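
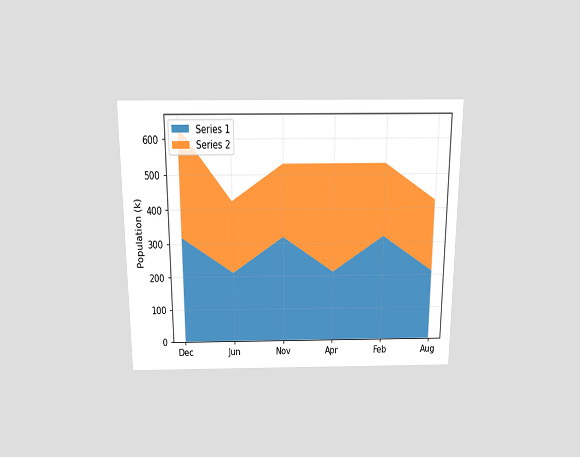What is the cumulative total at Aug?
424k

The chart is viewed slightly from above. The stacked total at Aug reaches 424k.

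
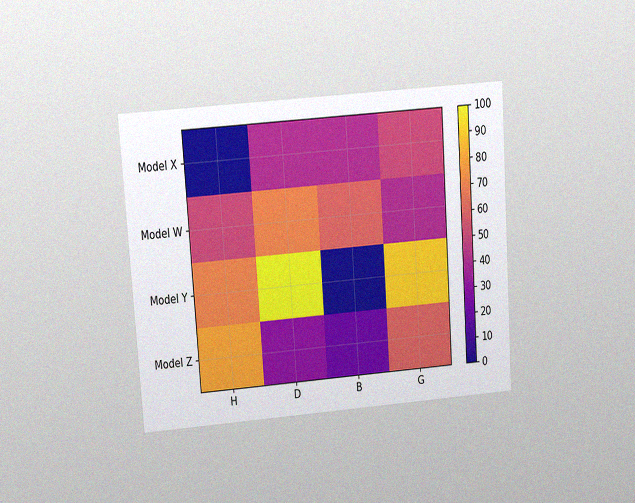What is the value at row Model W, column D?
The chart is tilted about 4° counter-clockwise and viewed at a slight angle, with some photo noise. Matching cell (Model W, D) against the colorbar gives 70.

70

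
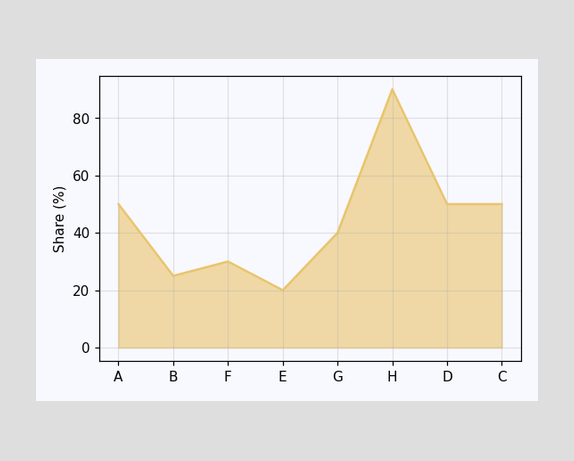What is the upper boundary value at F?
At F the upper boundary is at 30%.

30%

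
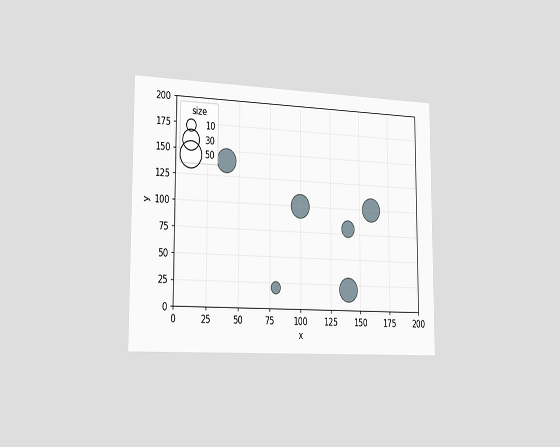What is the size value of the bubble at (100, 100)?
40

The chart is viewed slightly from the left. Matching the bubble at (100, 100) against the size legend gives 40.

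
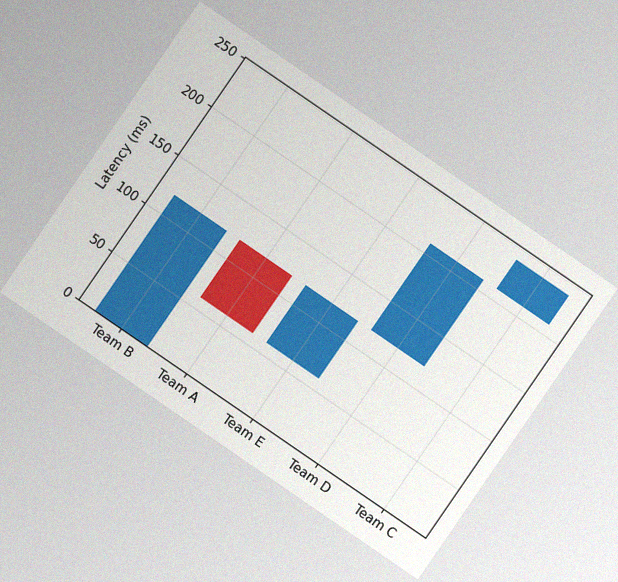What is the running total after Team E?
120ms

The chart is tilted about 35° clockwise, with some photo noise. After Team E the running total reaches 120ms.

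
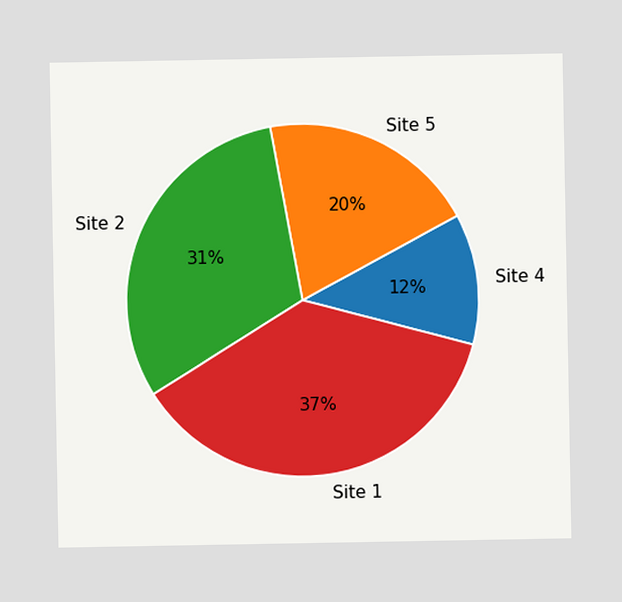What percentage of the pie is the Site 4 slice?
12%

The Site 4 slice takes up 12% of the pie.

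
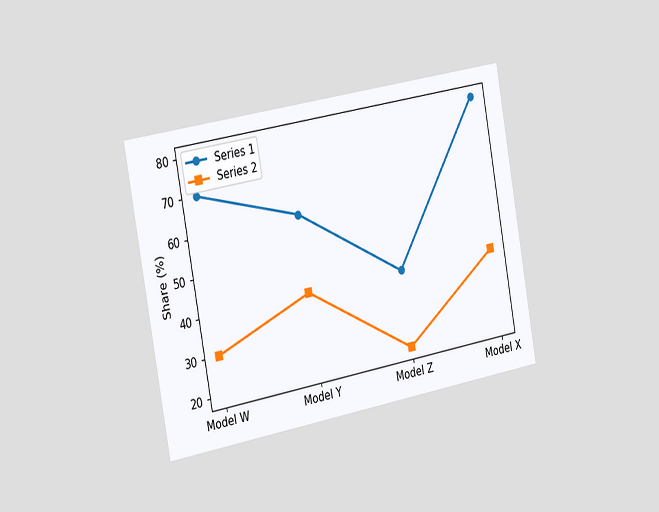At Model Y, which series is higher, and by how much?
Series 1, by 20%

The chart is tilted about 10° counter-clockwise and viewed slightly from the left. At Model Y, Series 1 sits above the other line by 20%.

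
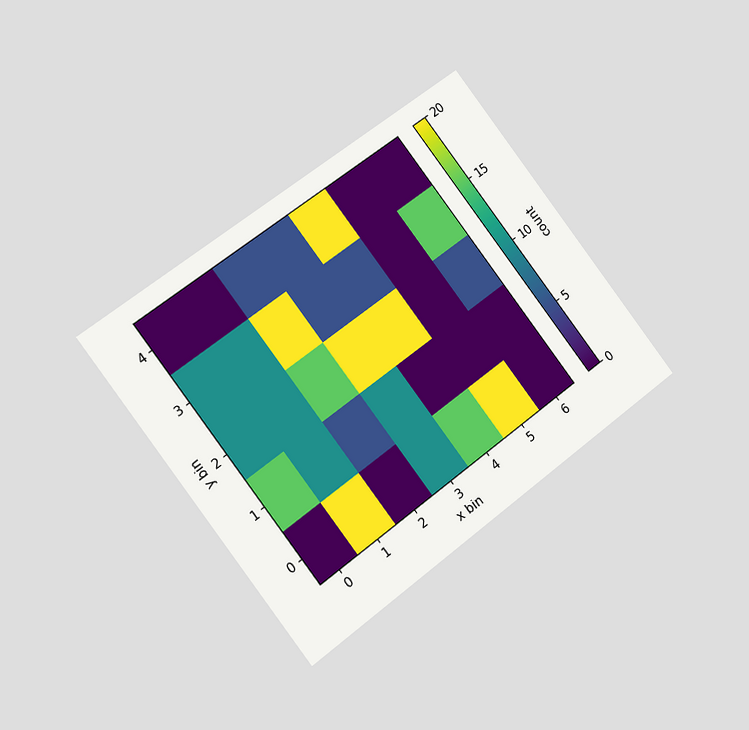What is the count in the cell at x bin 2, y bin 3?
20

The chart is tilted about 37° counter-clockwise and viewed slightly from the left. Matching the cell (2, 3) against the colorbar gives 20.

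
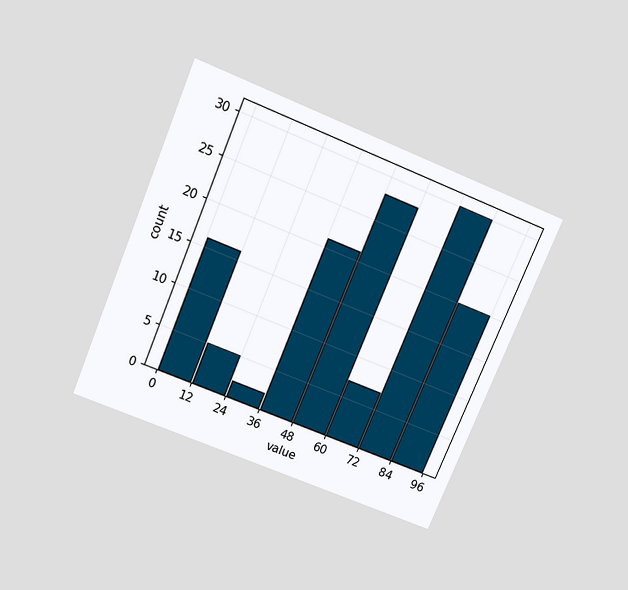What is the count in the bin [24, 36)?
2

The chart is tilted about 23° clockwise and viewed slightly from above. The [24, 36) bin has height 2.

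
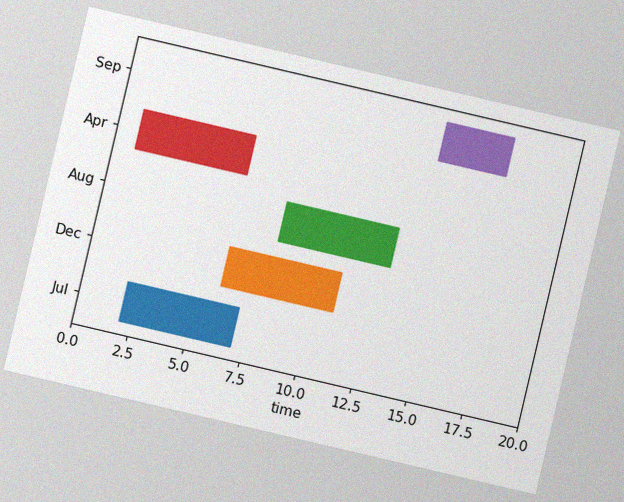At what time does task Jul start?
The chart is tilted about 13° clockwise, with some photo noise. The Jul bar begins at t=2.

2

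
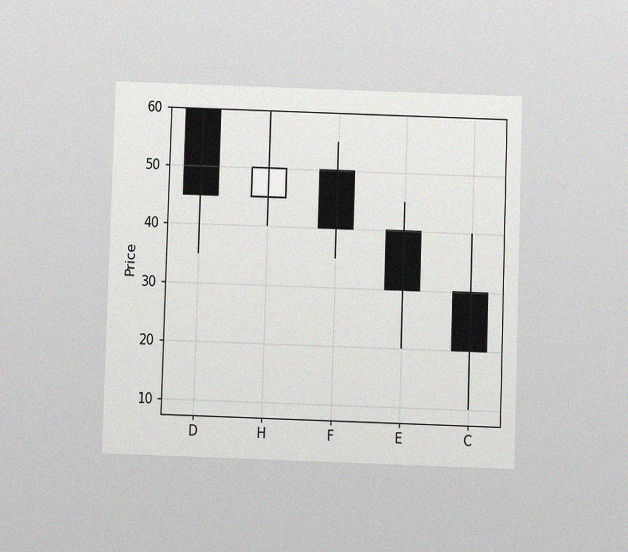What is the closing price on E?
30

The chart is viewed slightly from below, with some photo noise. The E candle closes at 30.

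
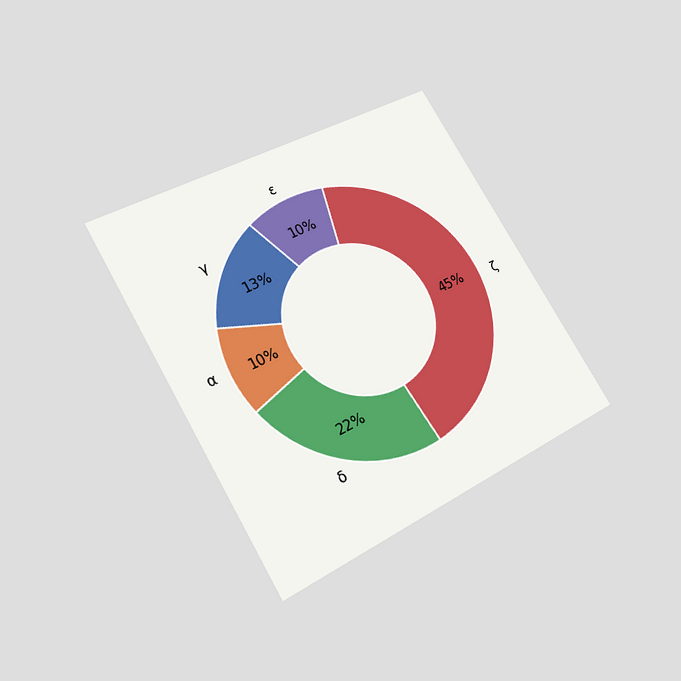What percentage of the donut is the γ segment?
13%

The chart is tilted about 30° counter-clockwise and viewed slightly from below. The γ segment takes up 13% of the ring.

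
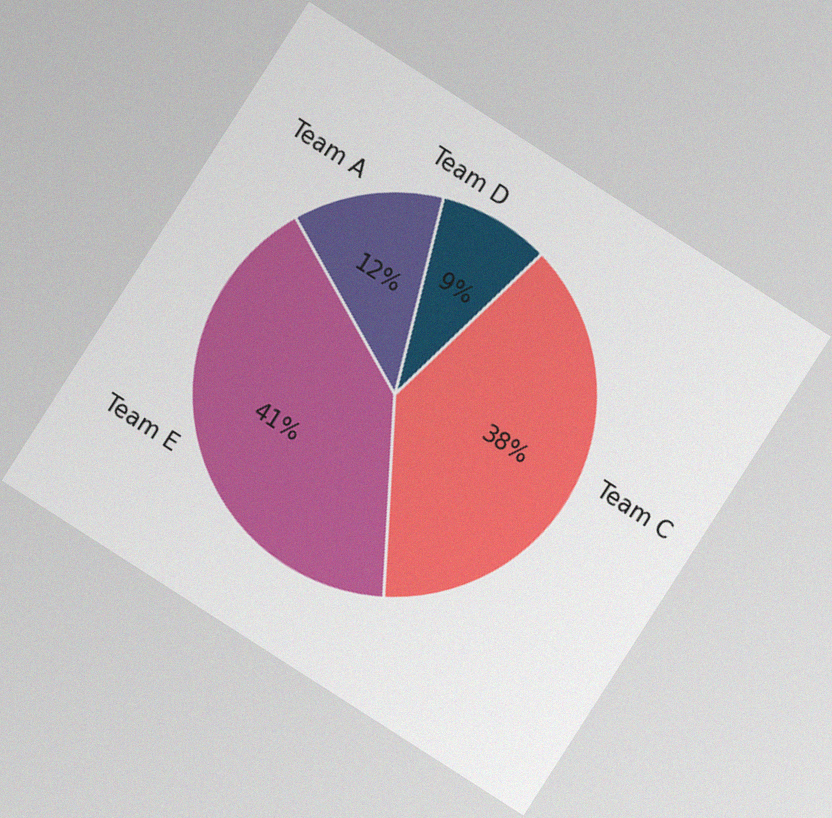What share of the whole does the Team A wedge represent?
The chart is tilted about 33° clockwise, with some photo noise. The Team A slice takes up 12% of the pie.

12%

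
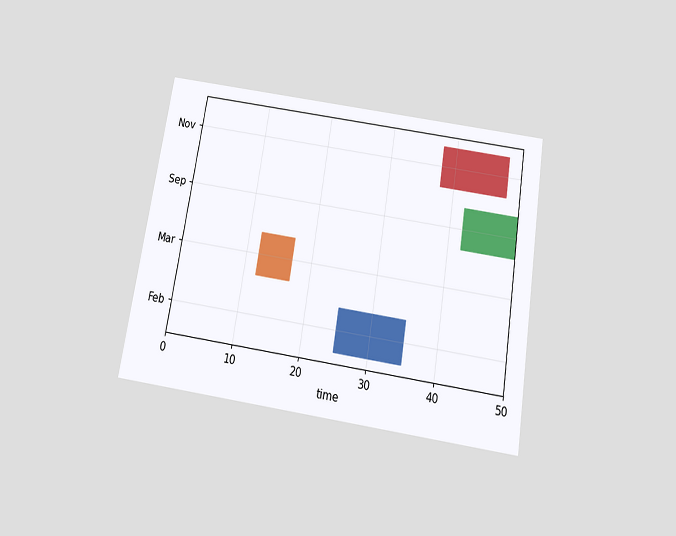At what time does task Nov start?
The chart is tilted about 9° clockwise and viewed slightly from below. The Nov bar begins at t=38.

38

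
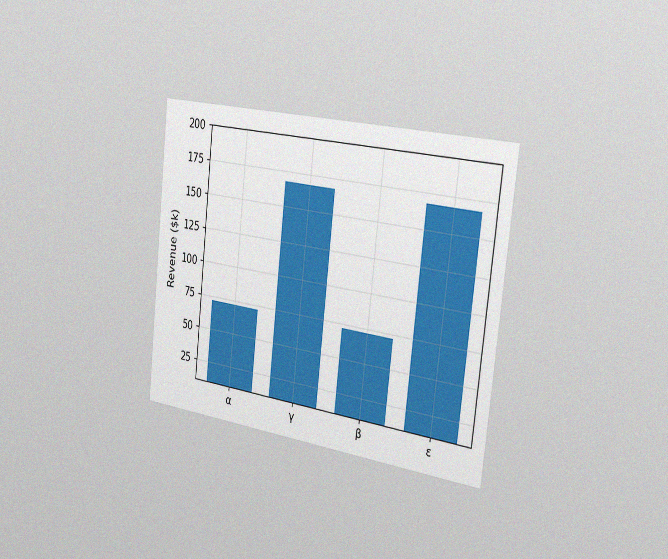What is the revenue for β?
The chart is tilted about 6° clockwise and viewed slightly from the right, with some photo noise. Reading along the chart's y-axis, the β bar reaches $72k.

$72k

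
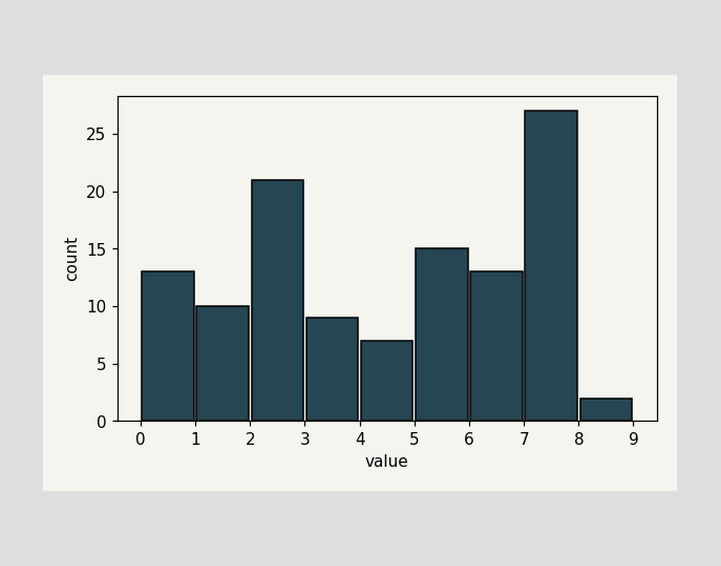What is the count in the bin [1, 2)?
The [1, 2) bin has height 10.

10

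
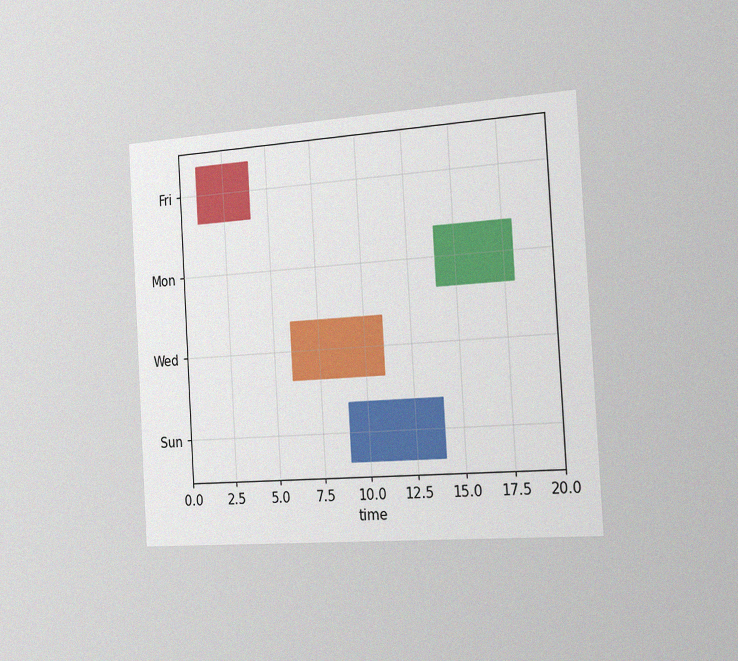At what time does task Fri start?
The chart is tilted about 3° counter-clockwise and viewed slightly from the right, with some photo noise. The Fri bar begins at t=1.

1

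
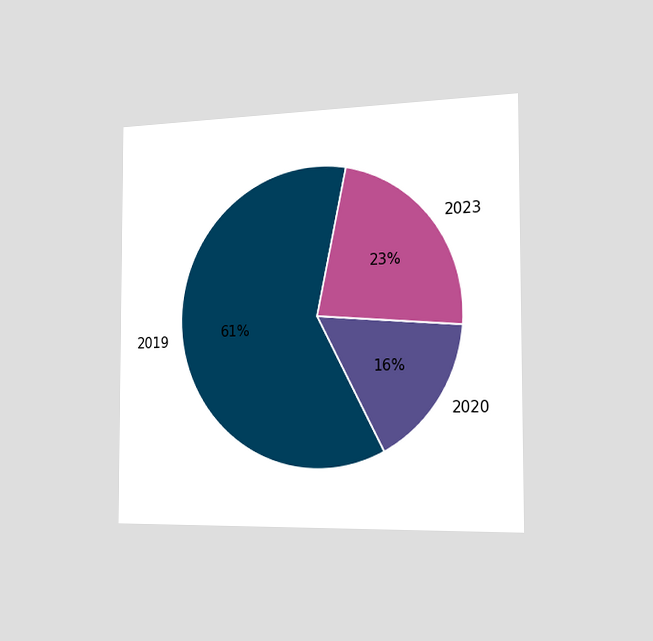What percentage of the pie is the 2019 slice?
61%

The chart is viewed slightly from the right. The 2019 slice takes up 61% of the pie.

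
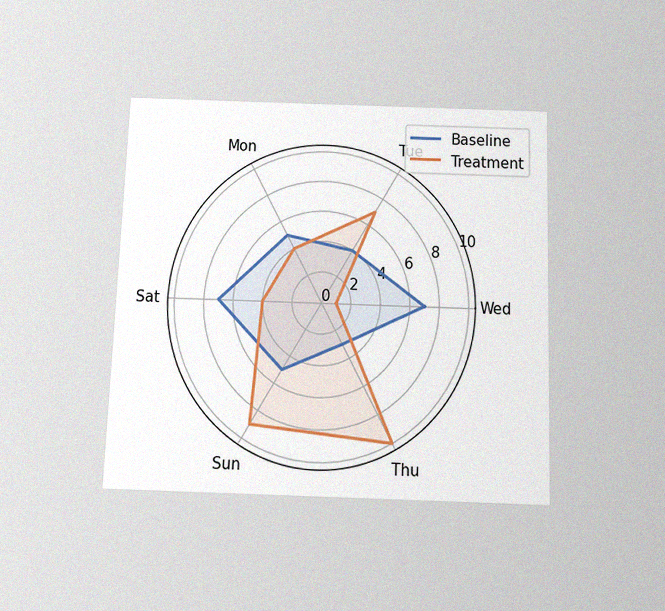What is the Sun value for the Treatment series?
The chart is viewed slightly from below, with some photo noise. On the Sun axis, Treatment reaches 9.

9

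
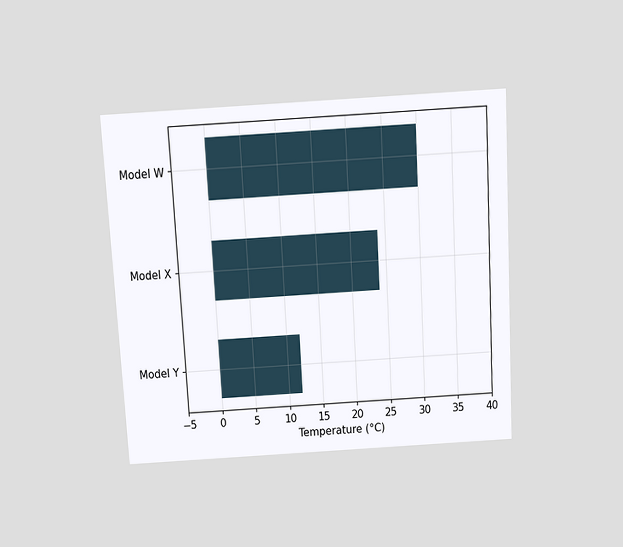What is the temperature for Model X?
24°C

The chart is tilted about 3° counter-clockwise and viewed slightly from above. Reading along the chart's x-axis, the Model X bar reaches 24°C.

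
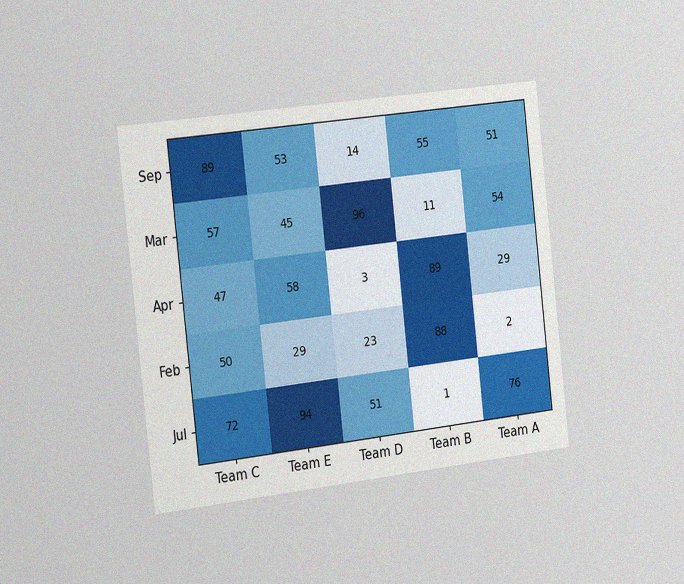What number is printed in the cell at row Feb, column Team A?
The chart is tilted about 6° counter-clockwise and viewed slightly from the left, with some photo noise. The (Feb, Team A) cell reads 2.

2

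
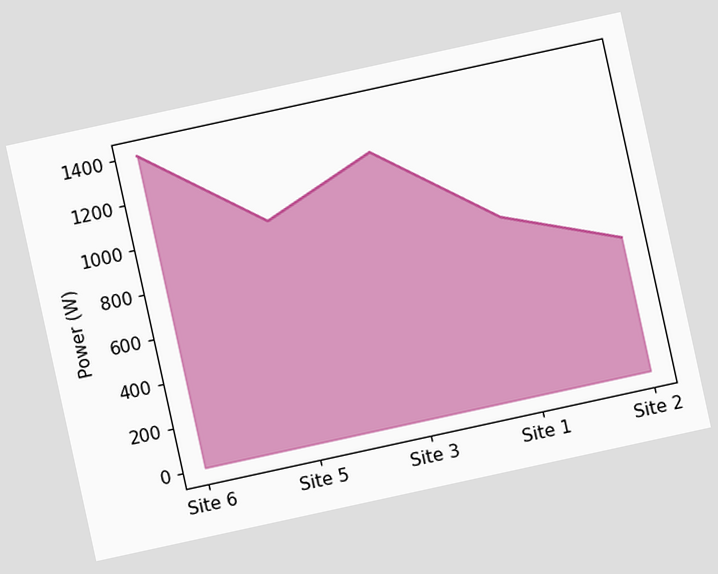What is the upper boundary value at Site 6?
1400W

The chart is tilted about 12° counter-clockwise. At Site 6 the upper boundary is at 1400W.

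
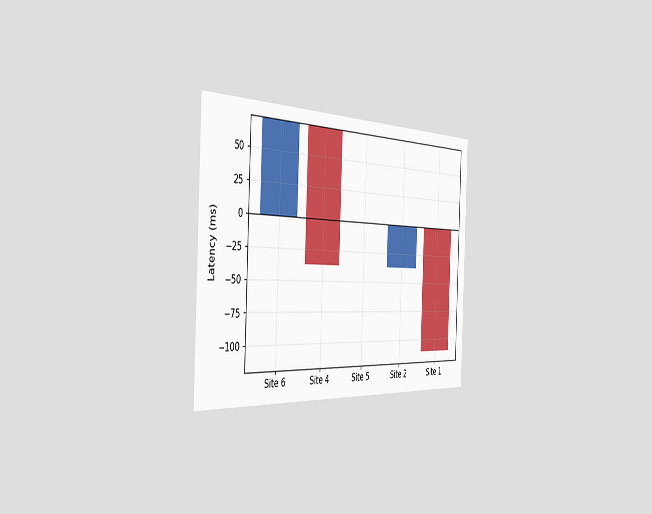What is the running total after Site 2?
The chart is tilted about 2° clockwise and viewed slightly from the left. After Site 2 the running total reaches 0ms.

0ms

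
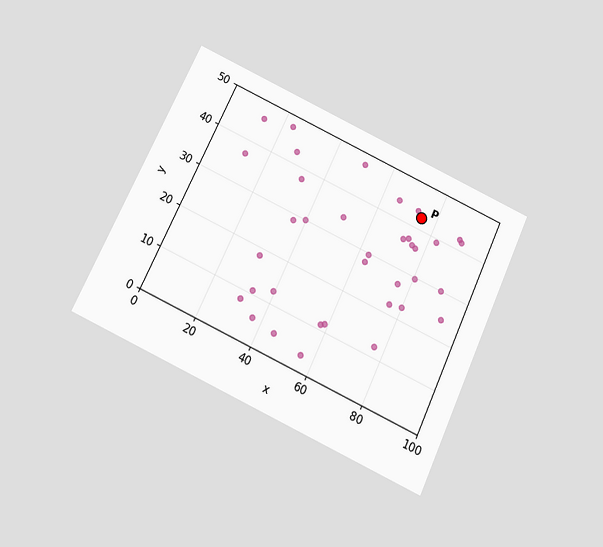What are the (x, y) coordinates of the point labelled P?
The chart is tilted about 25° clockwise and viewed slightly from below. Following the gridlines from P to each axis, P sits at (75, 42.5).

(75, 42.5)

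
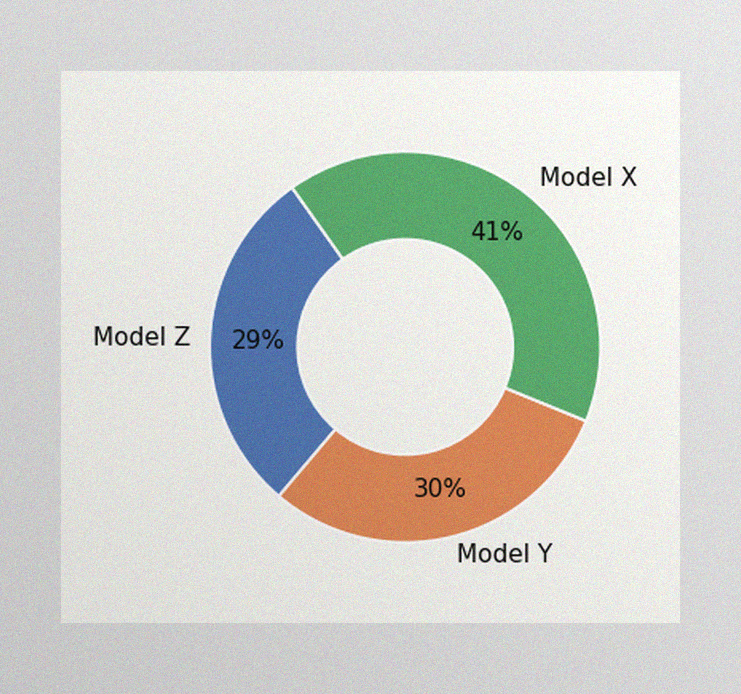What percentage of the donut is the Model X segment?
41%

The image has some photo noise and uneven lighting. The Model X segment takes up 41% of the ring.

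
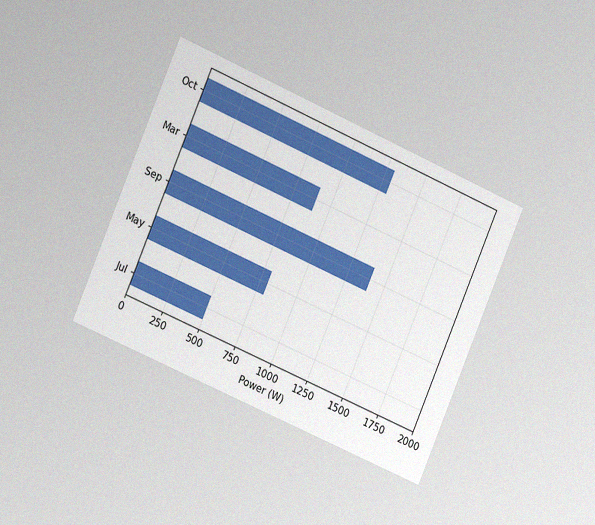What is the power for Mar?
900W

The chart is tilted about 23° clockwise and viewed slightly from the left, with some photo noise. Reading along the chart's x-axis, the Mar bar reaches 900W.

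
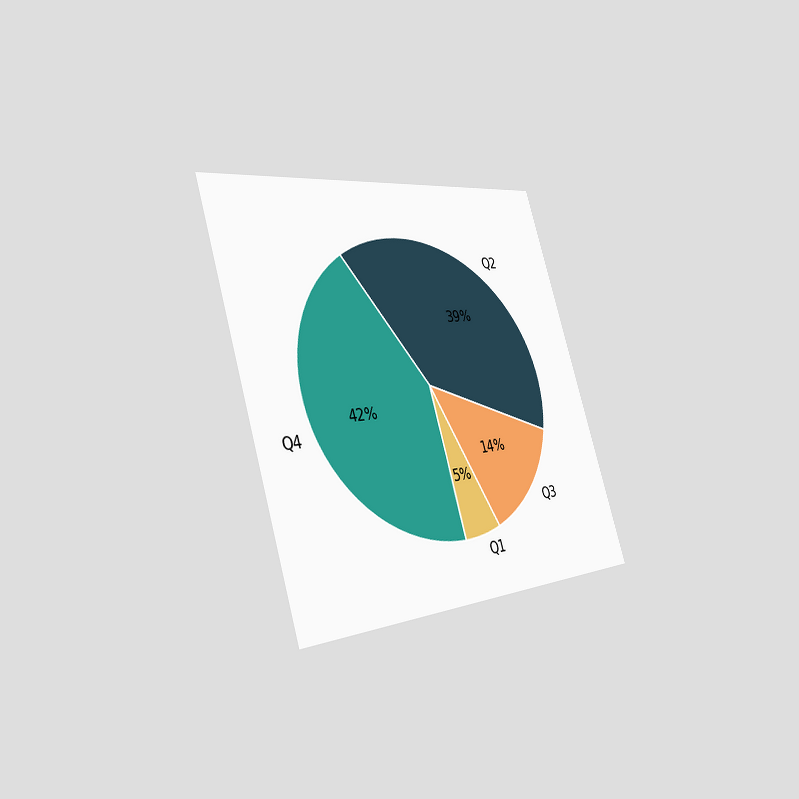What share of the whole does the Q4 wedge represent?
42%

The chart is tilted about 18° counter-clockwise and viewed slightly from the left. The Q4 slice takes up 42% of the pie.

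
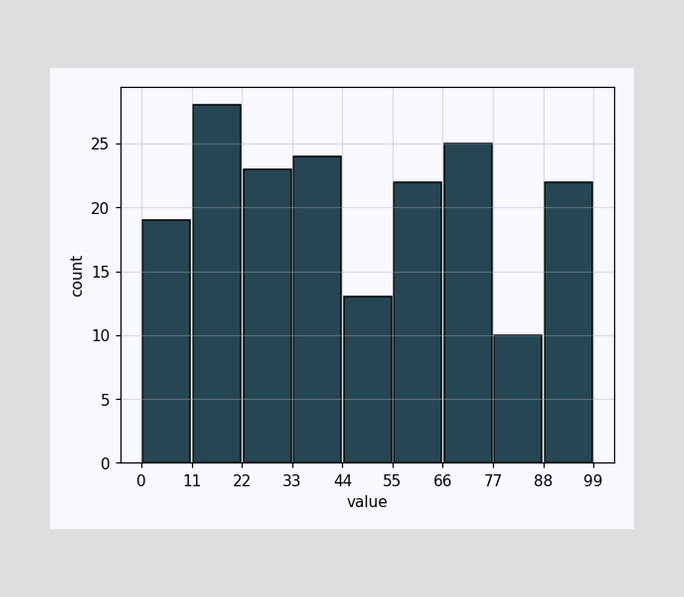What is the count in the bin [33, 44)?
The [33, 44) bin has height 24.

24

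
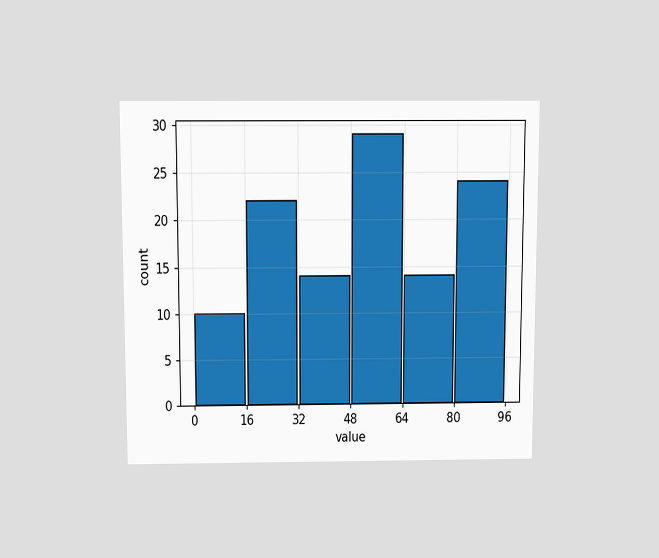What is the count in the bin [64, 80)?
14

The chart is viewed slightly from above. The [64, 80) bin has height 14.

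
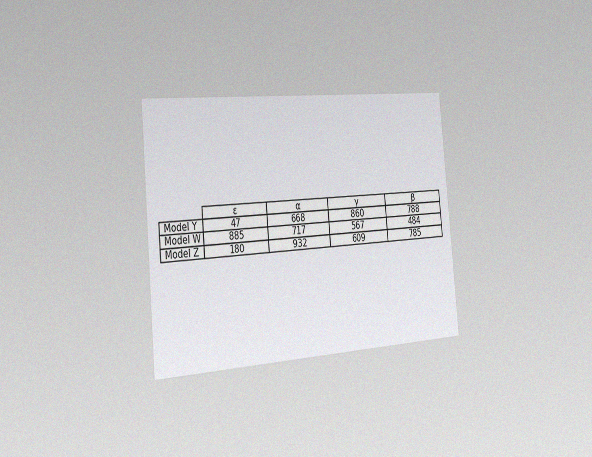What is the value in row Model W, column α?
717

The chart is tilted about 5° counter-clockwise and viewed slightly from the left, with some photo noise. The (Model W, α) cell reads 717.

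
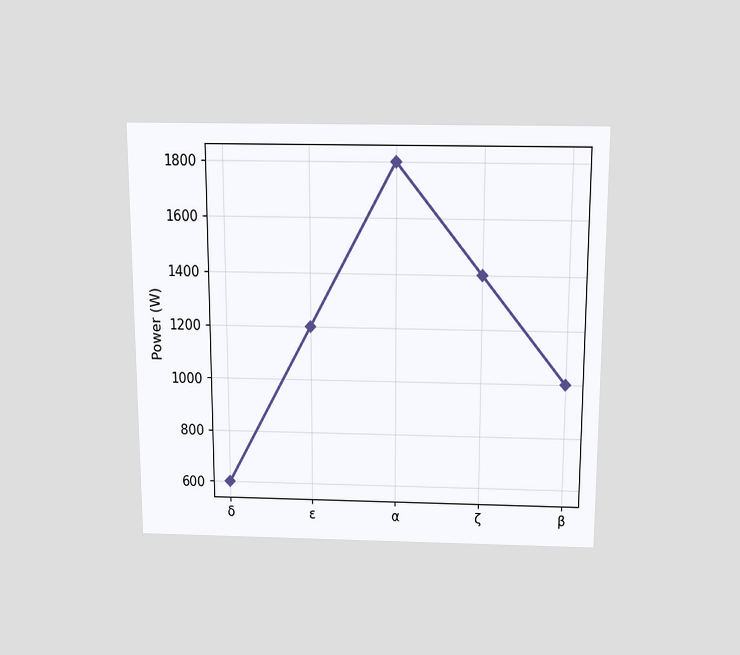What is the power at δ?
The chart is viewed slightly from above. At δ, the line is at 600W.

600W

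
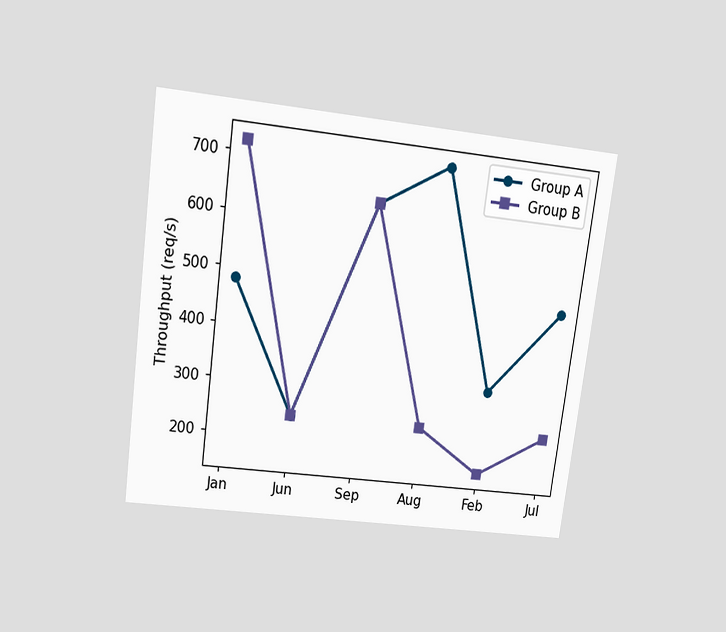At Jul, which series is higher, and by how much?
The chart is tilted about 7° clockwise and viewed slightly from above. At Jul, Group A sits above the other line by 240req/s.

Group A, by 240req/s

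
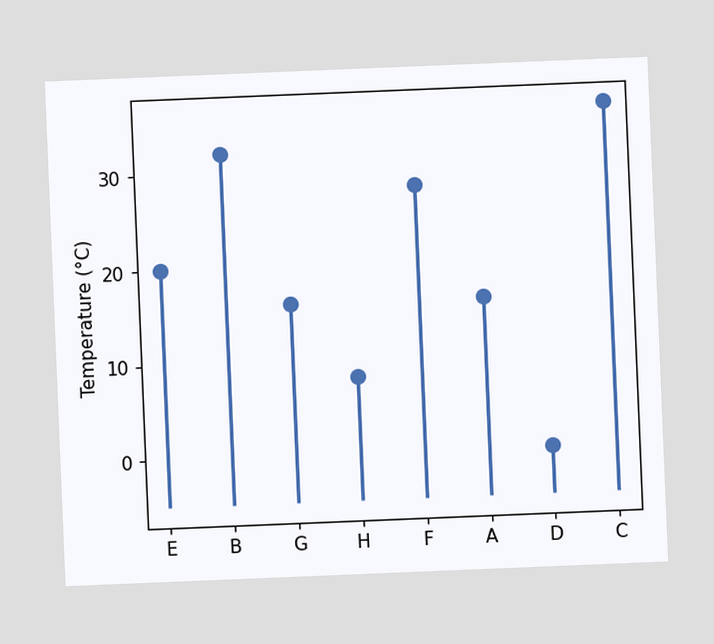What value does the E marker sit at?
The chart is tilted about 2° counter-clockwise. The E marker sits at 20°C.

20°C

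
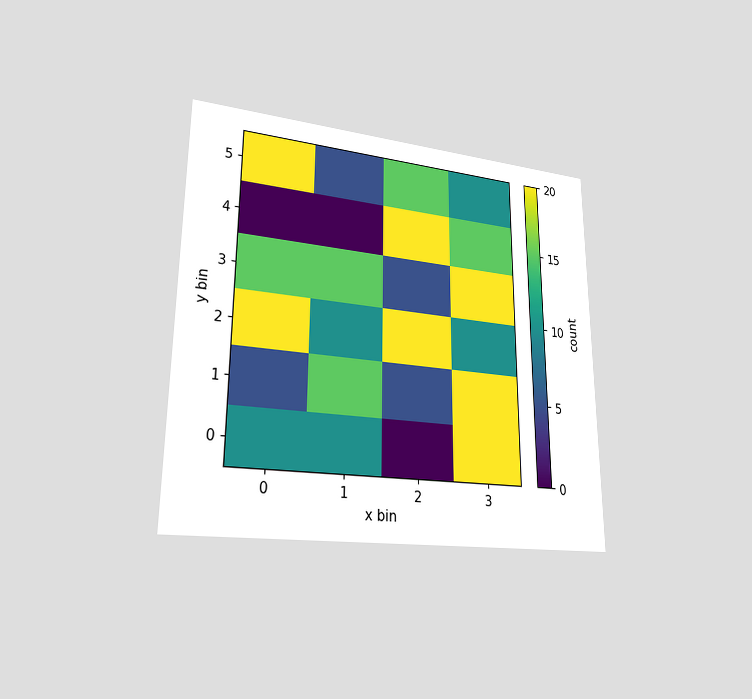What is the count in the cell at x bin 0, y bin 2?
20

The chart is viewed at a slight angle. Matching the cell (0, 2) against the colorbar gives 20.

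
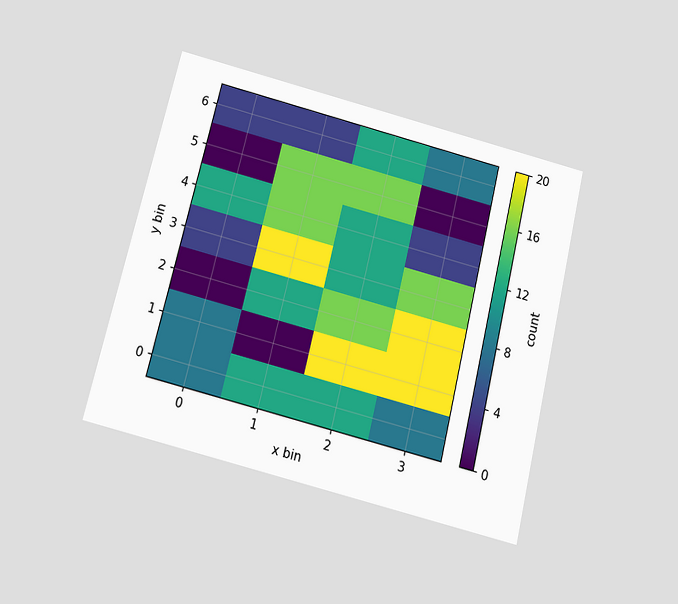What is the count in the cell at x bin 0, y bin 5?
The chart is tilted about 14° clockwise and viewed slightly from below. Matching the cell (0, 5) against the colorbar gives 0.

0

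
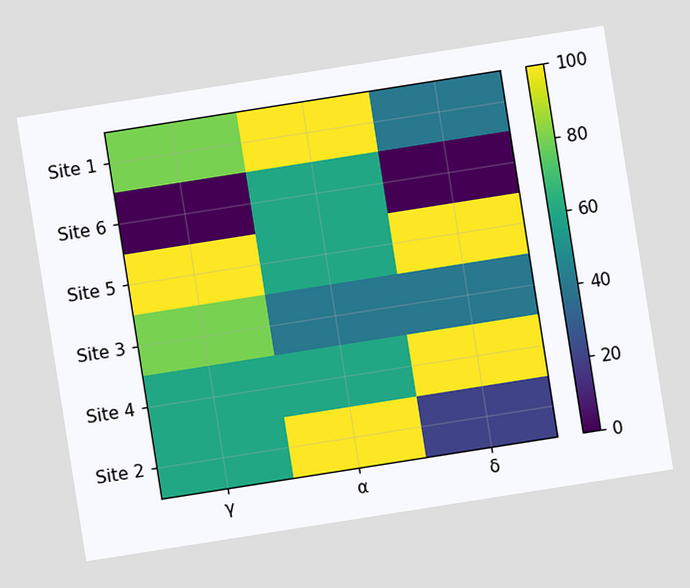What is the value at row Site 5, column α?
60

The chart is tilted about 9° counter-clockwise. Matching cell (Site 5, α) against the colorbar gives 60.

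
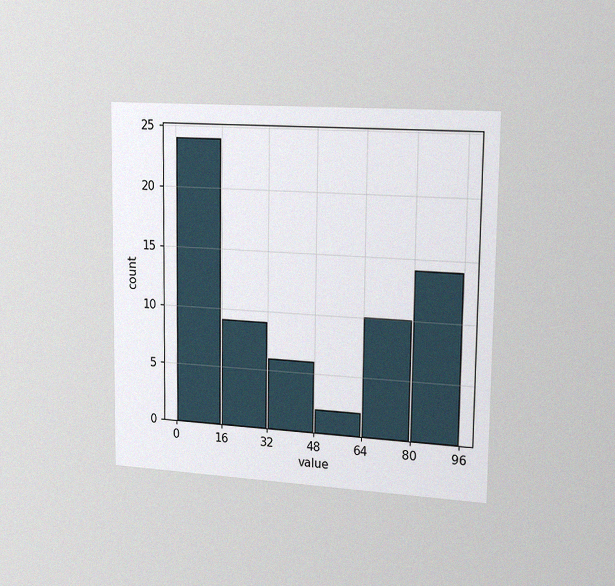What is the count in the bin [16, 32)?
9

The chart is viewed slightly from the right, with some photo noise. The [16, 32) bin has height 9.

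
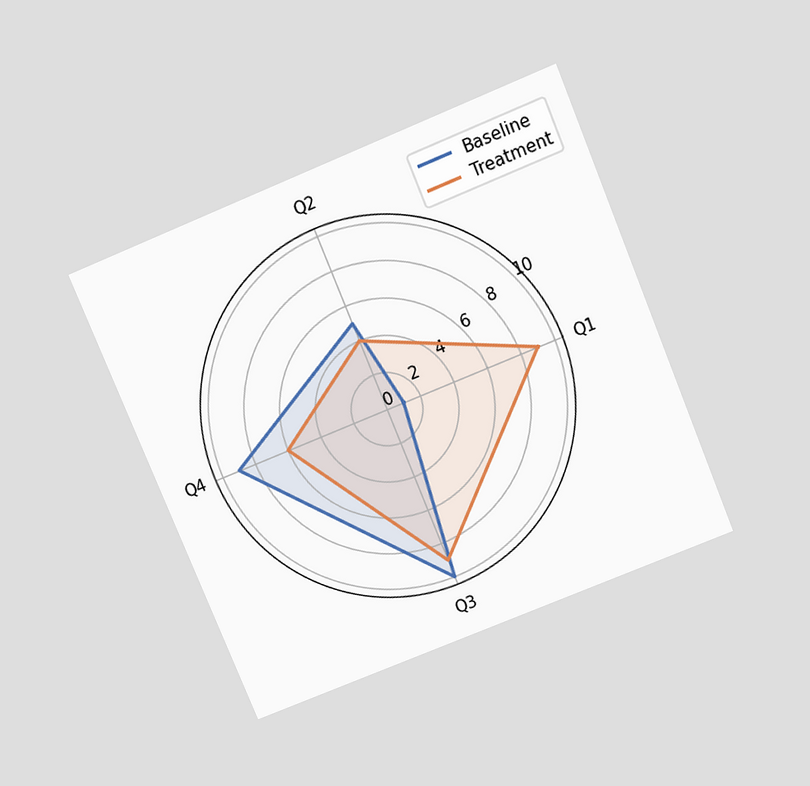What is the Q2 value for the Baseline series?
5

The chart is tilted about 22° counter-clockwise and viewed slightly from above. On the Q2 axis, Baseline reaches 5.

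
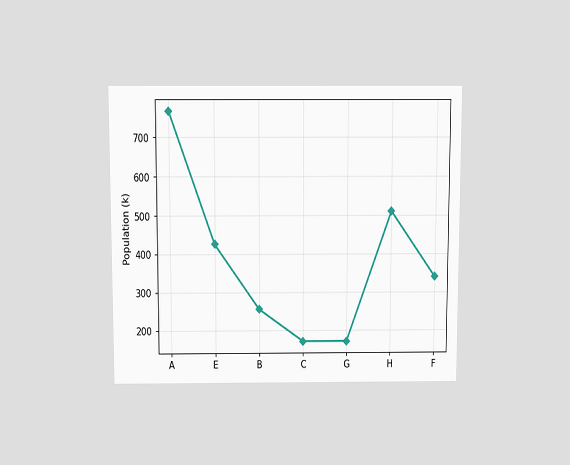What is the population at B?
The chart is viewed slightly from above. At B, the line is at 255k.

255k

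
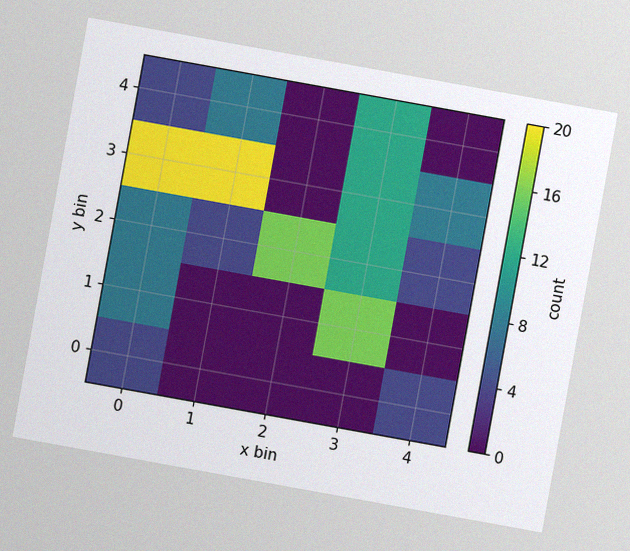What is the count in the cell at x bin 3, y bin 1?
The chart is tilted about 10° clockwise, with some photo noise. Matching the cell (3, 1) against the colorbar gives 16.

16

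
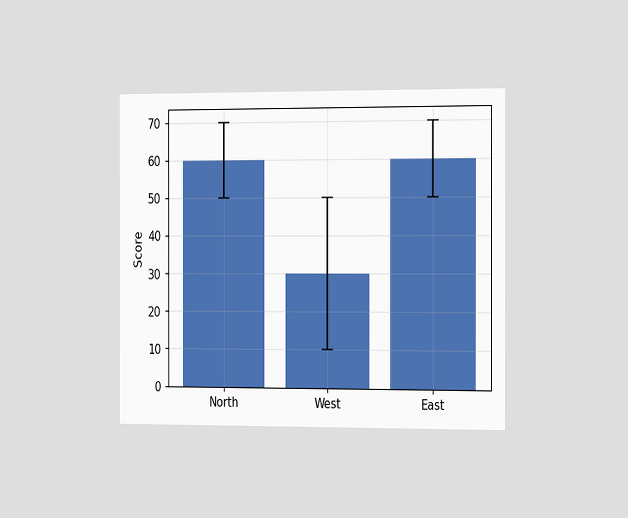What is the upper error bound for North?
70

The chart is viewed slightly from the right. The North bar's upper whisker reaches 70.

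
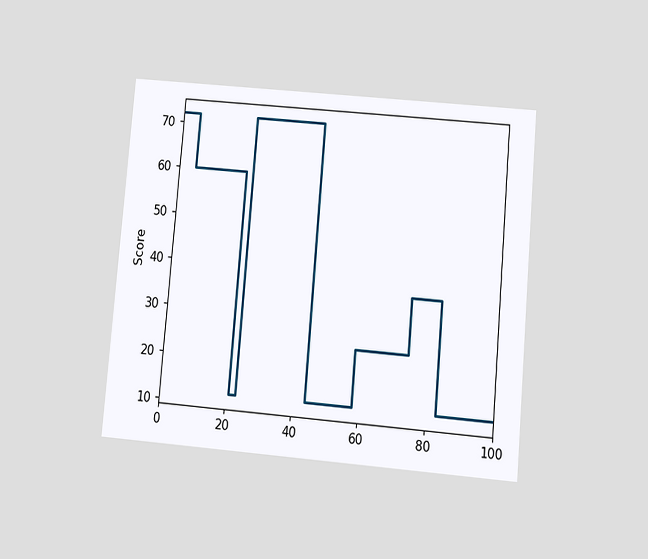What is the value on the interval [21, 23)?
The chart is tilted about 5° clockwise and viewed at a slight angle. On [21, 23) the step sits at 12.

12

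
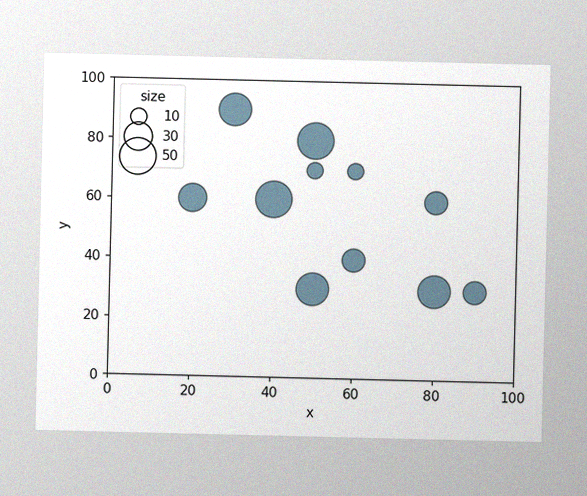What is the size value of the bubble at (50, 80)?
50

The image has some photo noise and uneven lighting. Matching the bubble at (50, 80) against the size legend gives 50.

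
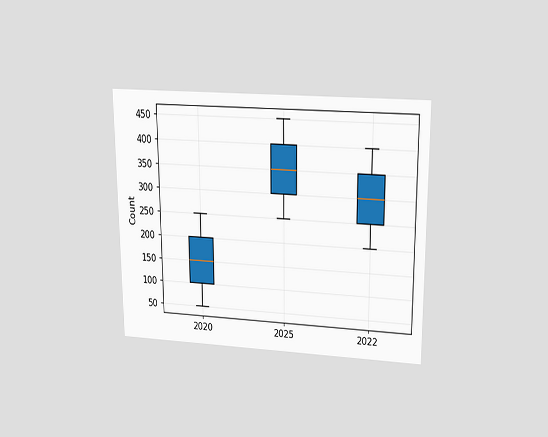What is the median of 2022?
300

The chart is viewed slightly from above. The median line in the 2022 box sits at 300.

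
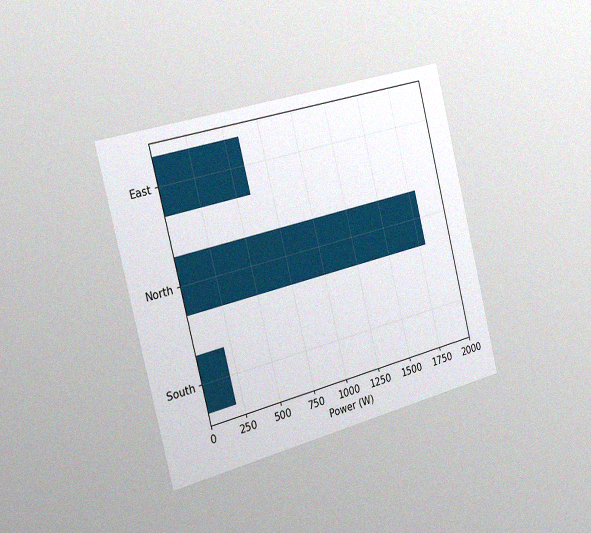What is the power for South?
The chart is tilted about 14° counter-clockwise and viewed slightly from the left, with some photo noise. Reading along the chart's x-axis, the South bar reaches 200W.

200W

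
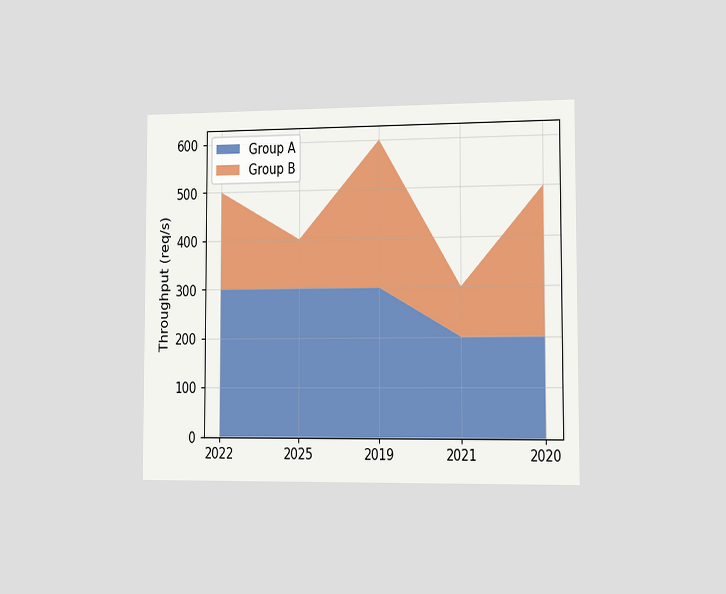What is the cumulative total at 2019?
The chart is viewed slightly from the right. The stacked total at 2019 reaches 600req/s.

600req/s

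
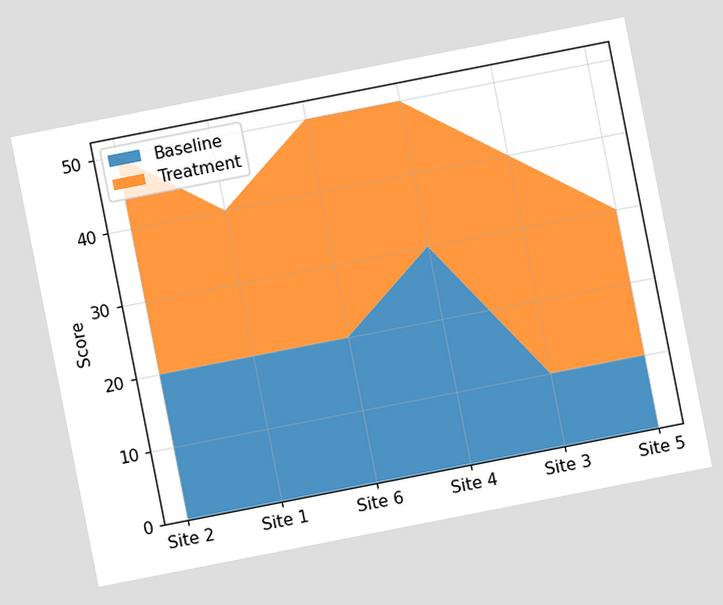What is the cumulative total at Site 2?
50

The chart is tilted about 11° counter-clockwise. The stacked total at Site 2 reaches 50.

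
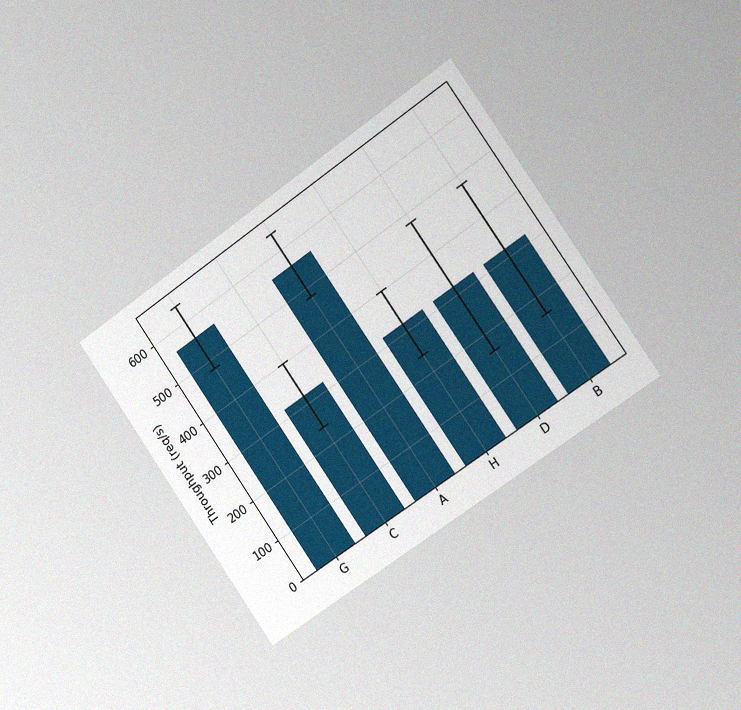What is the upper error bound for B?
The chart is tilted about 35° counter-clockwise and viewed slightly from the right, with some photo noise. The B bar's upper whisker reaches 480req/s.

480req/s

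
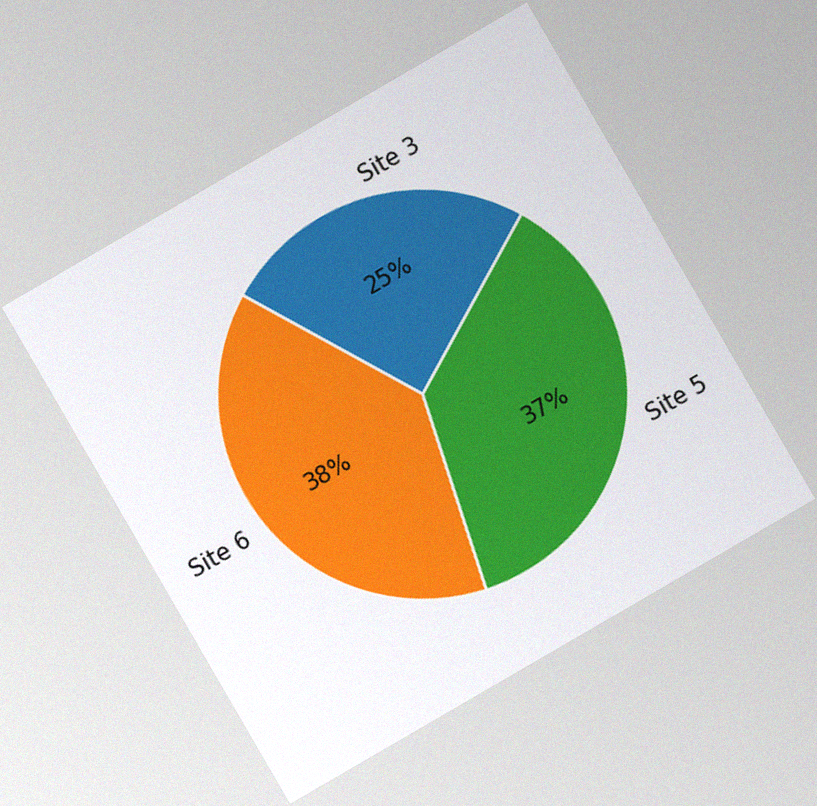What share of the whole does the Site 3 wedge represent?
The chart is tilted about 30° counter-clockwise, with some photo noise. The Site 3 slice takes up 25% of the pie.

25%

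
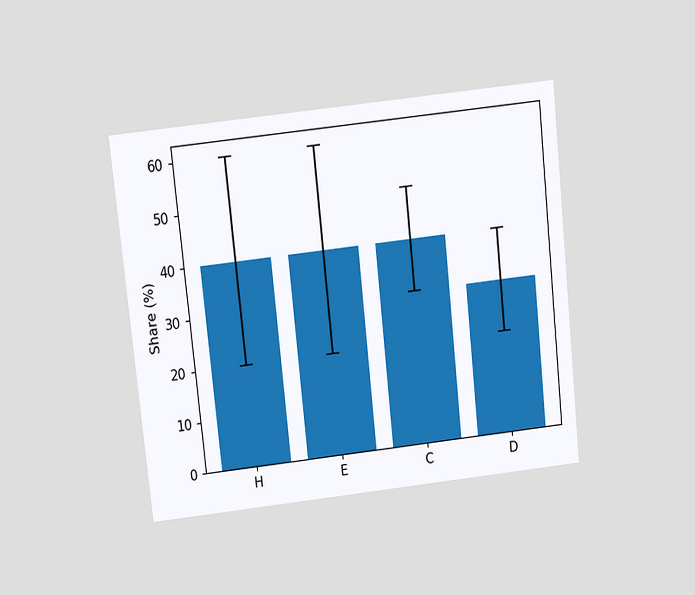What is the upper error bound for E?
The chart is tilted about 6° counter-clockwise and viewed slightly from above. The E bar's upper whisker reaches 60%.

60%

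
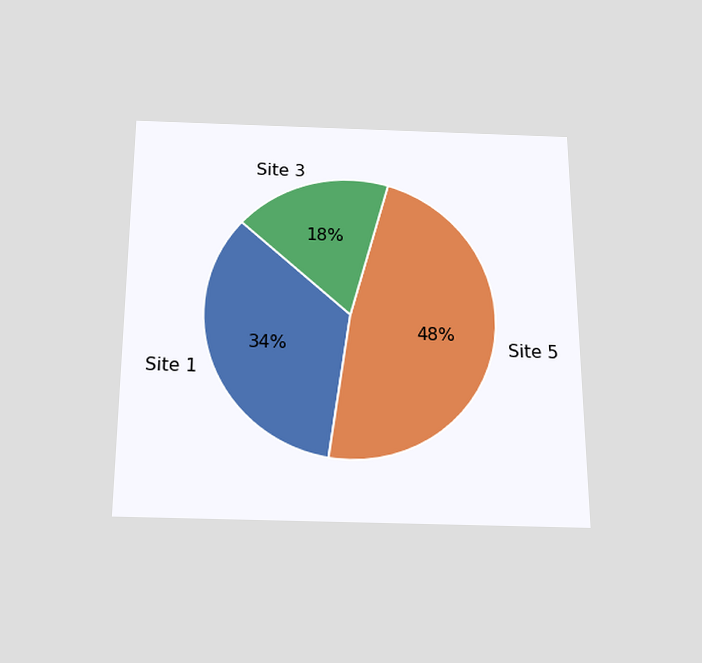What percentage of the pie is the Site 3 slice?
The chart is viewed slightly from below. The Site 3 slice takes up 18% of the pie.

18%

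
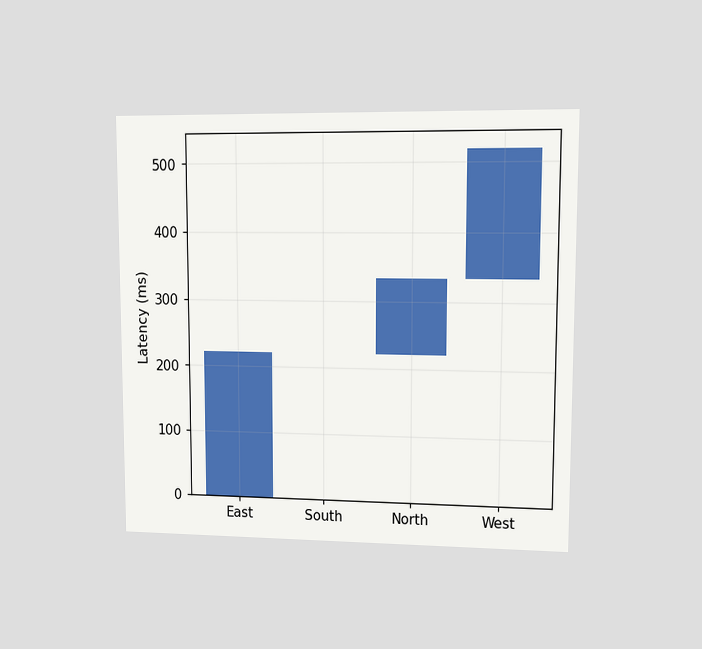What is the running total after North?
The chart is viewed at a slight angle. After North the running total reaches 333ms.

333ms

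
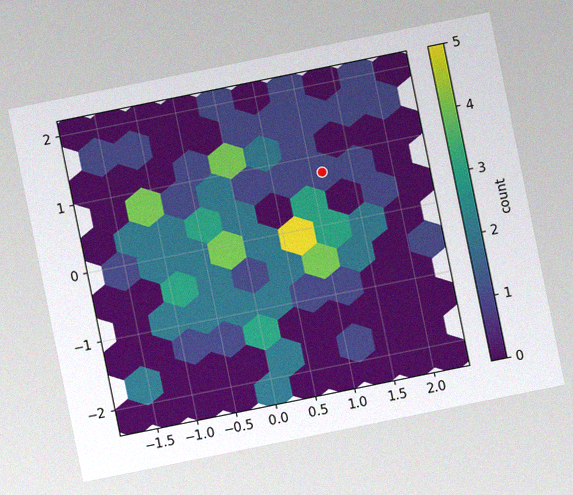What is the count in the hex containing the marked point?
1

The chart is tilted about 11° counter-clockwise, with some photo noise. The marked hex reads 1 on the colorbar.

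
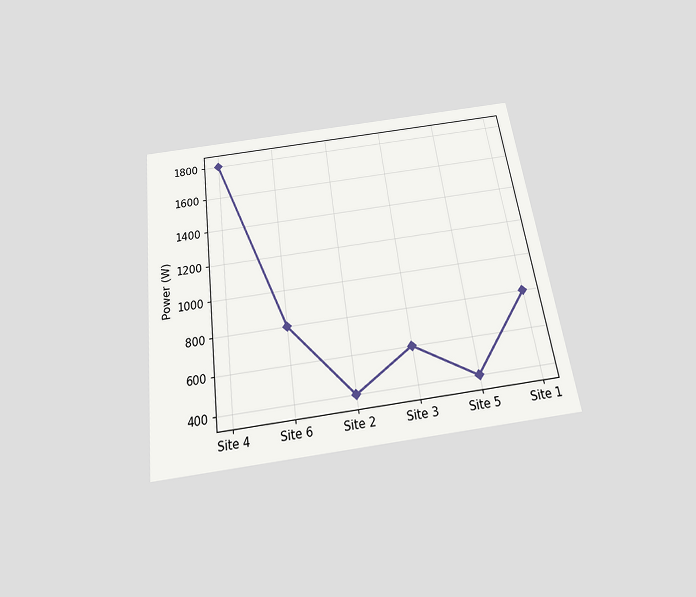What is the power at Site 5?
400W

The chart is tilted about 8° counter-clockwise and viewed slightly from below. At Site 5, the line is at 400W.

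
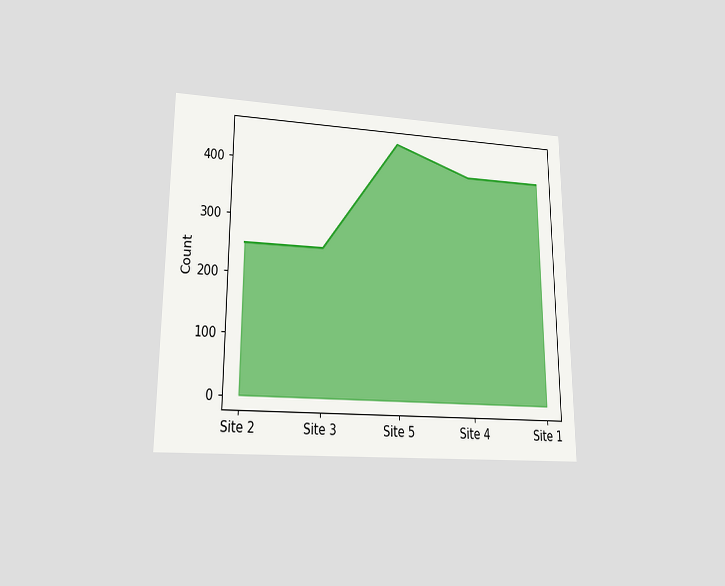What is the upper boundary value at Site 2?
The chart is viewed at a slight angle. At Site 2 the upper boundary is at 250.

250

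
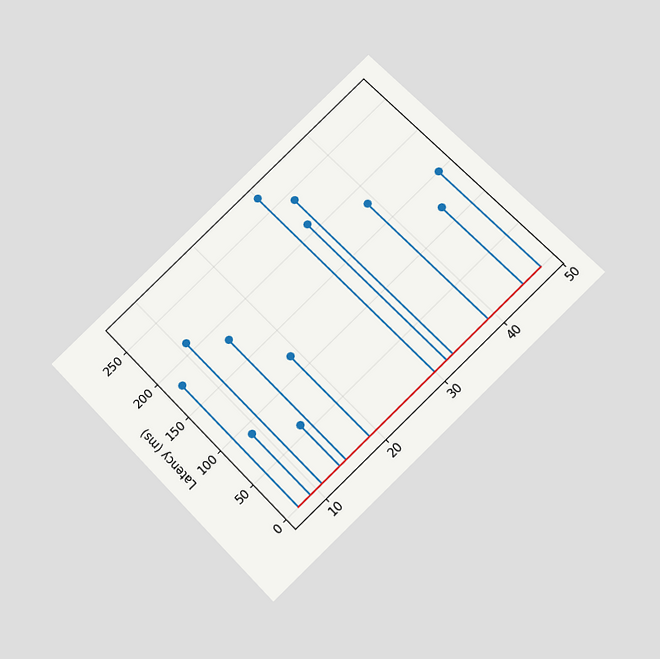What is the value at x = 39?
180ms

The chart is tilted about 44° counter-clockwise and viewed slightly from below. The stem at x=39 reaches 180ms.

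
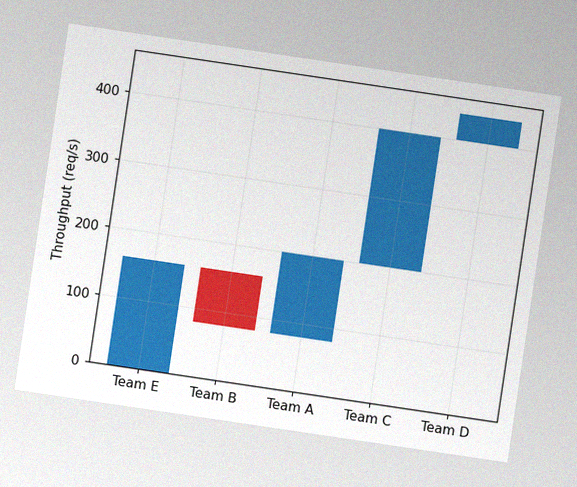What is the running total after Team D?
440req/s

The chart is tilted about 8° clockwise, with some photo noise. After Team D the running total reaches 440req/s.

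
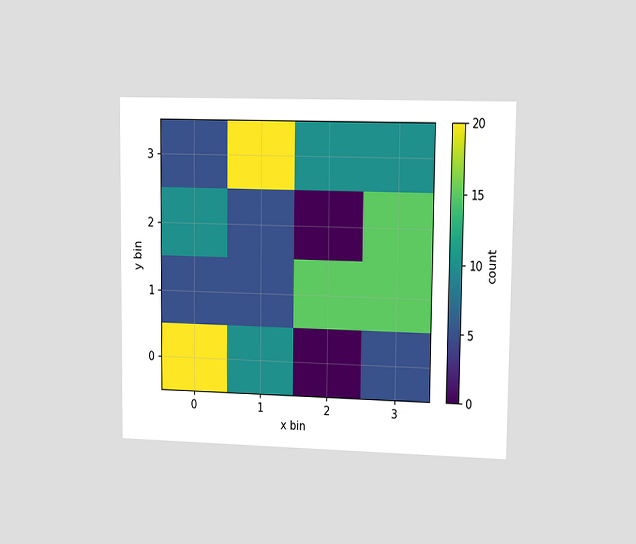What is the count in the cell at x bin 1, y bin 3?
20

The chart is viewed slightly from the right. Matching the cell (1, 3) against the colorbar gives 20.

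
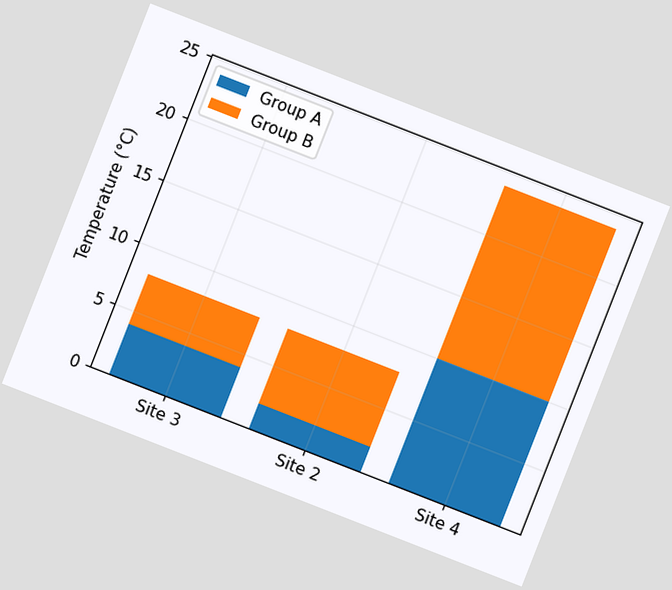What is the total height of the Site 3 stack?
The chart is tilted about 21° clockwise. The Site 3 stack's top reaches 8°C on the y-axis.

8°C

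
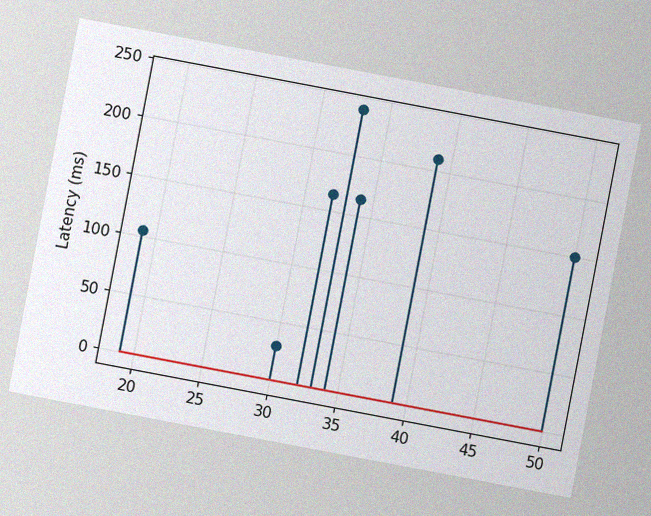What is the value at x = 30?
30ms

The chart is tilted about 11° clockwise, with some photo noise. The stem at x=30 reaches 30ms.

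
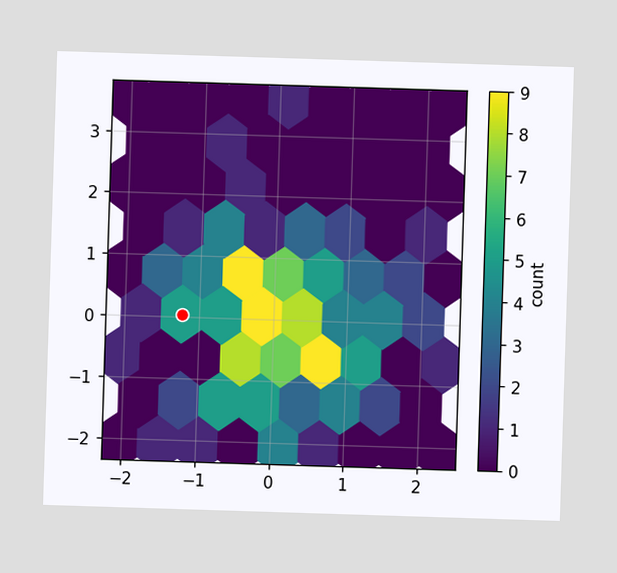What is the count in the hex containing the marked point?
The marked hex reads 5 on the colorbar.

5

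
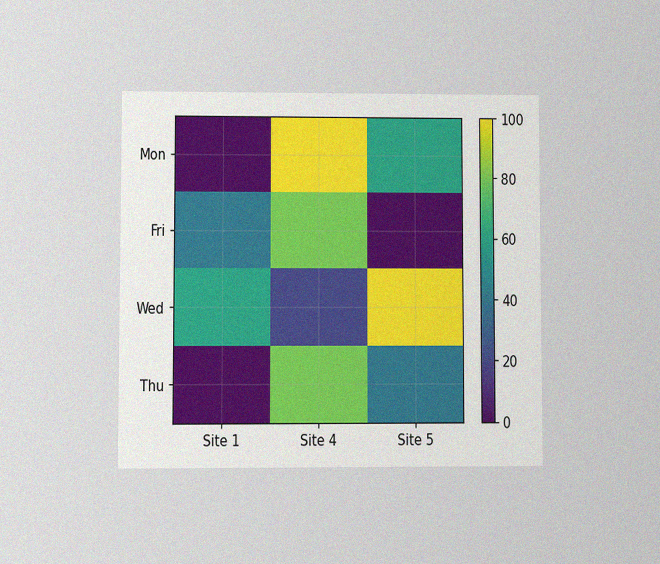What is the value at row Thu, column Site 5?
The chart is viewed at a slight angle, with some photo noise. Matching cell (Thu, Site 5) against the colorbar gives 40.

40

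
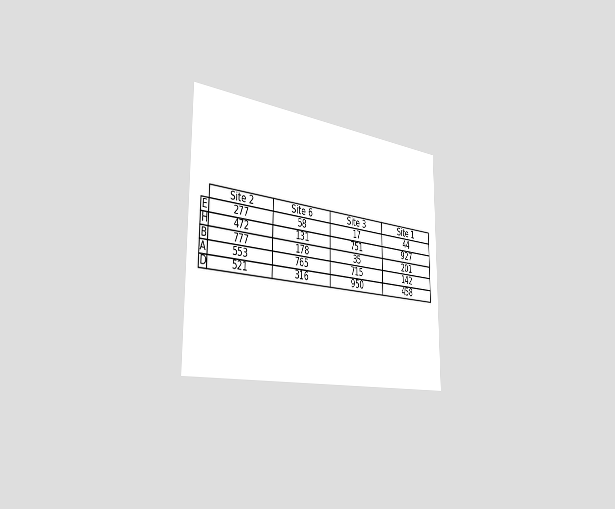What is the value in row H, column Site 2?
472

The chart is viewed slightly from the left. The (H, Site 2) cell reads 472.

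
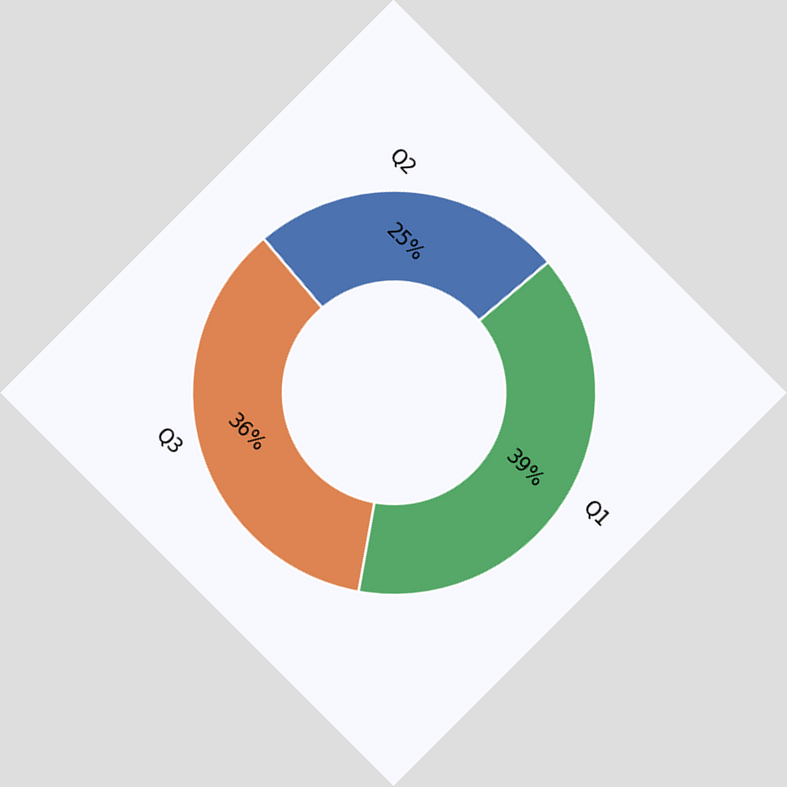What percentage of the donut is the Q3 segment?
36%

The chart is tilted about 45° clockwise. The Q3 segment takes up 36% of the ring.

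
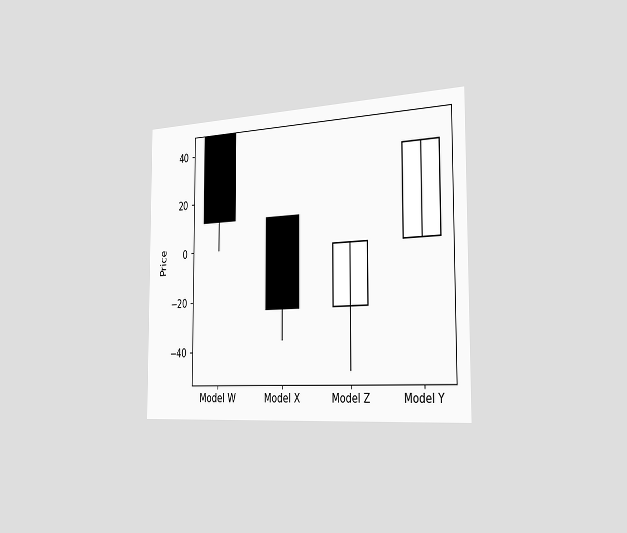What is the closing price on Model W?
The chart is viewed slightly from the right. The Model W candle closes at 12.

12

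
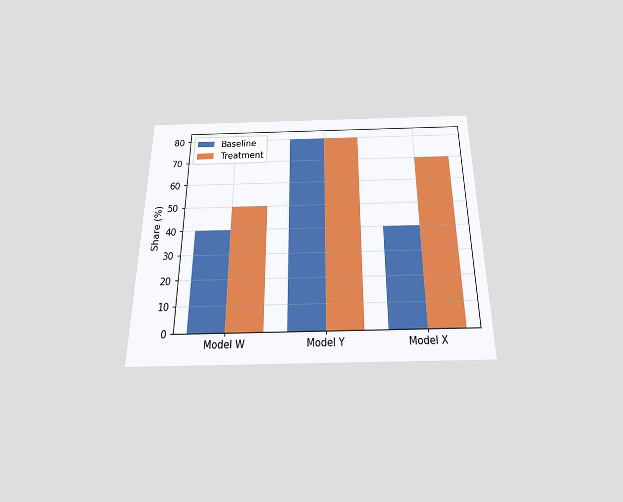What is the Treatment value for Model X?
70%

The chart is viewed slightly from below. The Treatment bar at Model X reaches 70% on the y-axis.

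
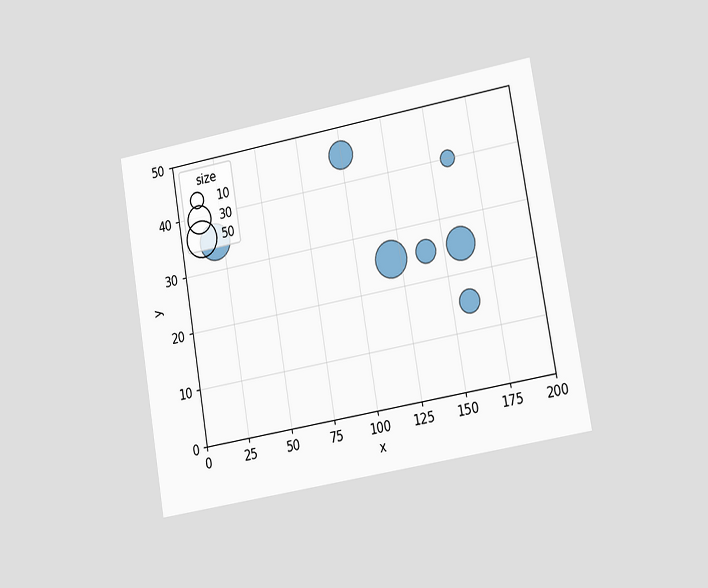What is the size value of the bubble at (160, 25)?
40

The chart is tilted about 10° counter-clockwise and viewed slightly from the right. Matching the bubble at (160, 25) against the size legend gives 40.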